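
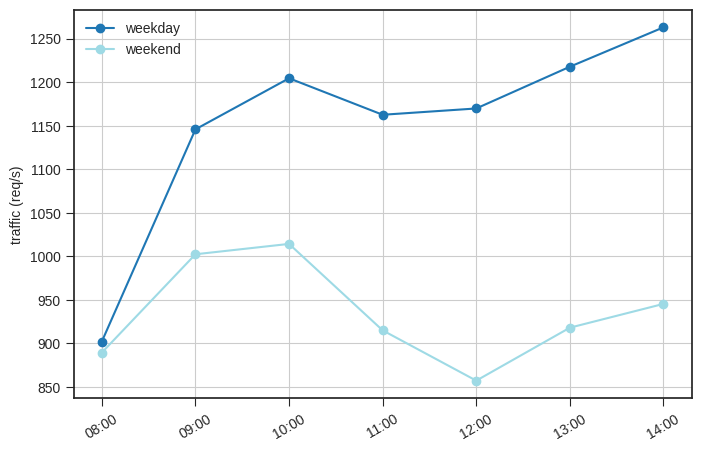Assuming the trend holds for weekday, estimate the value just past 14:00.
Last three: 1150, 1200, 1250 → slope ≈ 50/step → next ≈ 1300.

≈ 1300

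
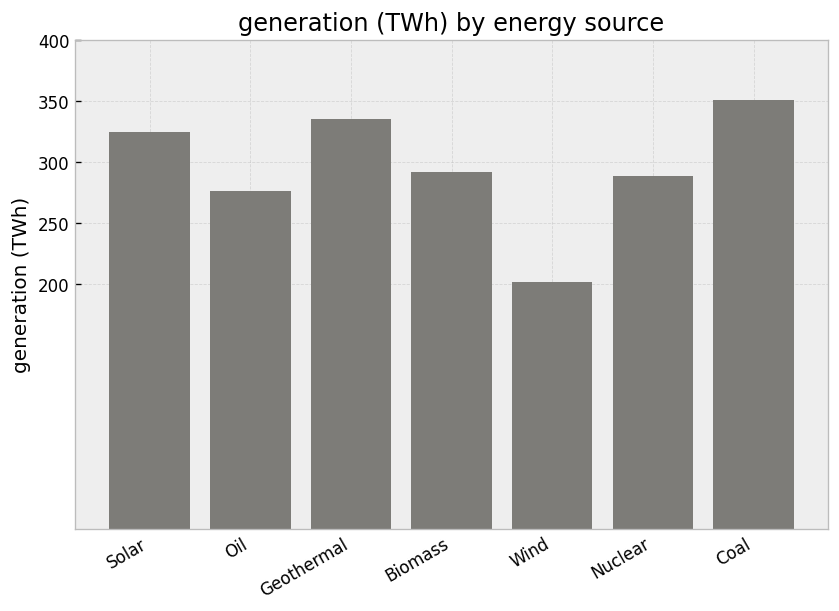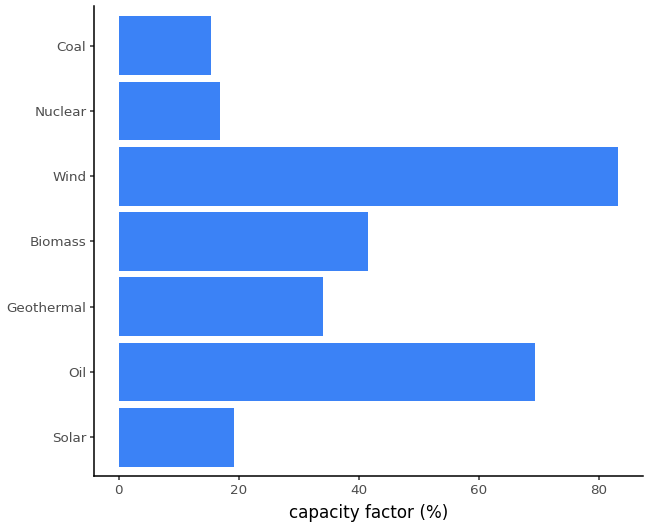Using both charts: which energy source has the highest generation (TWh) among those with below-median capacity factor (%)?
Coal

Chart 2 median capacity factor (%) ≈ 30; below-median energy sources: Solar, Nuclear, Coal. Among those, Coal has the highest generation (TWh) (≈ 350).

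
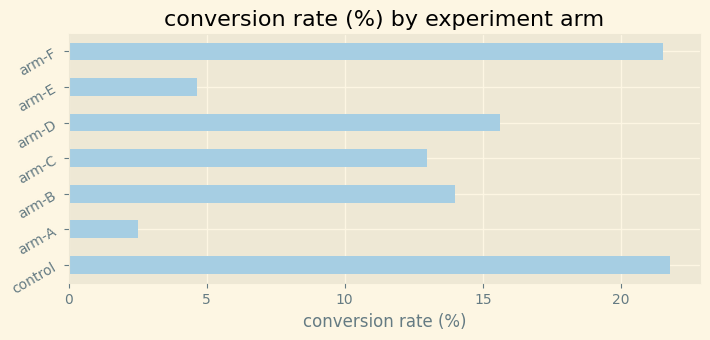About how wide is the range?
≈ 20

Max control ≈ 22, min arm-A ≈ 2; range ≈ 20.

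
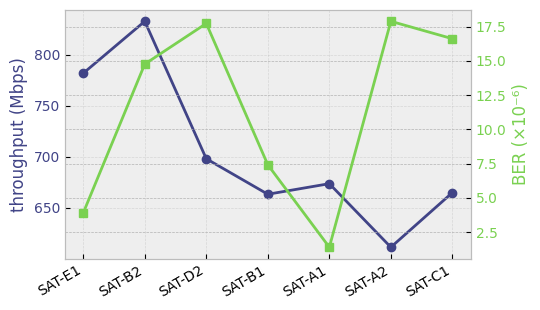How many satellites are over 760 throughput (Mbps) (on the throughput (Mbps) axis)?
Above 760: SAT-E1, SAT-B2.

2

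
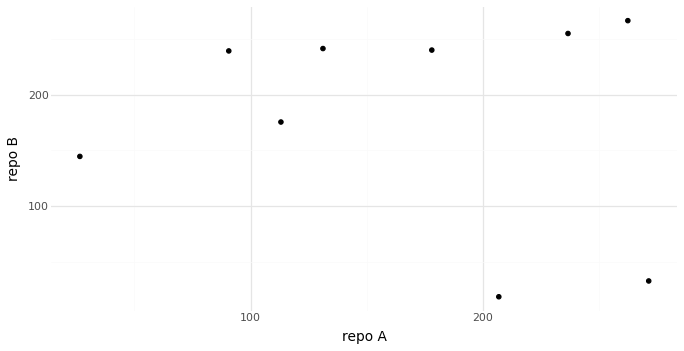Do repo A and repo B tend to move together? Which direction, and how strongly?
Points are roughly uncorrelated; weak (|r| ≈ 0.1).

no clear correlation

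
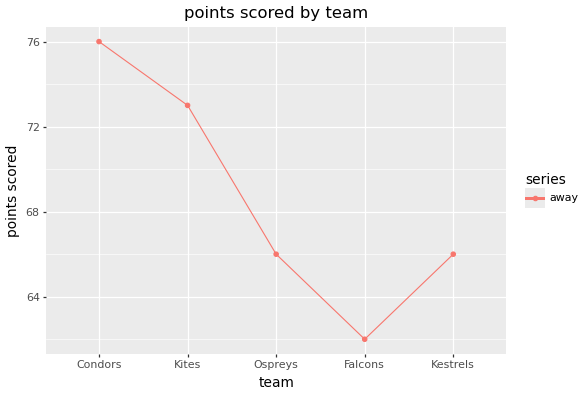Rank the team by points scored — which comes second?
Top 3: Condors ≈ 76, Kites ≈ 72, Kestrels ≈ 66.

Kites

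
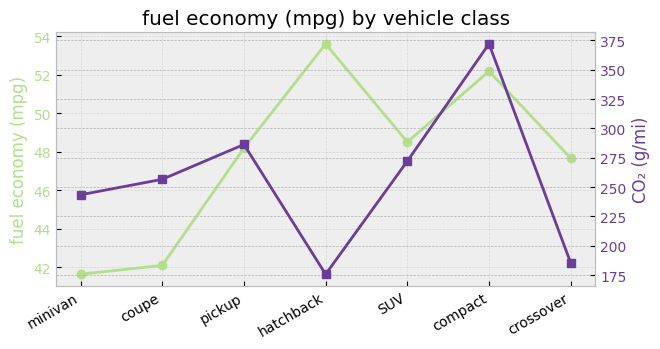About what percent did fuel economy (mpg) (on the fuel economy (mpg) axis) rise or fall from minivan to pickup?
minivan ≈ 42, pickup ≈ 48; (48 − 42) / 42 ≈ +14.3%.

≈ +14.3%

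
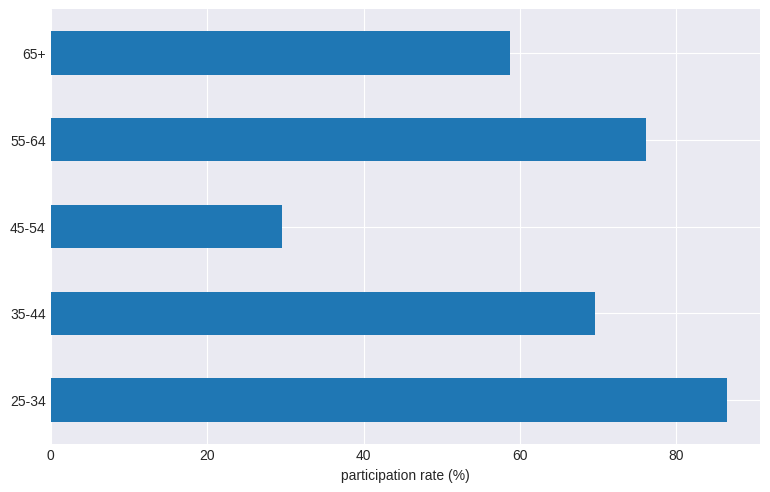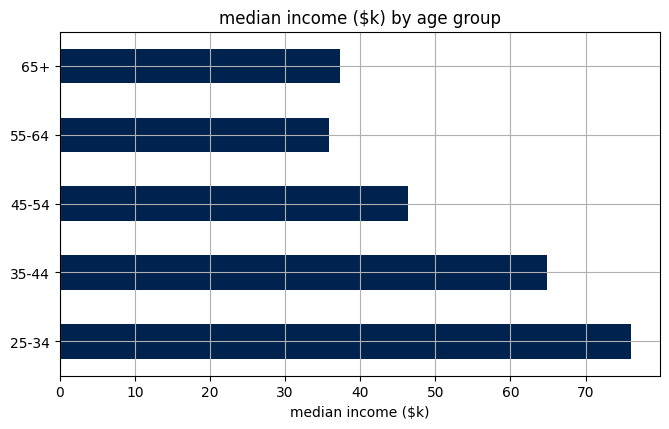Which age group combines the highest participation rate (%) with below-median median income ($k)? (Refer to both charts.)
Chart 2 median median income ($k) ≈ 50; below-median age groups: 55-64, 65+. Among those, 55-64 has the highest participation rate (%) (≈ 80).

55-64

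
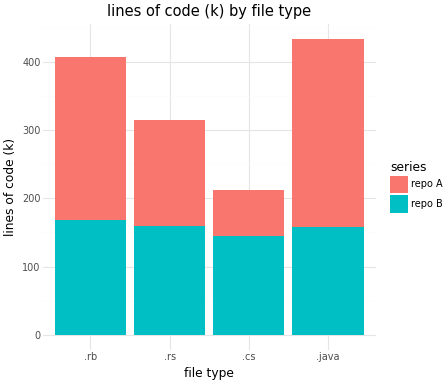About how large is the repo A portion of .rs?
≈ 150

repo A top ≈ 300, bottom ≈ 150; segment ≈ 150.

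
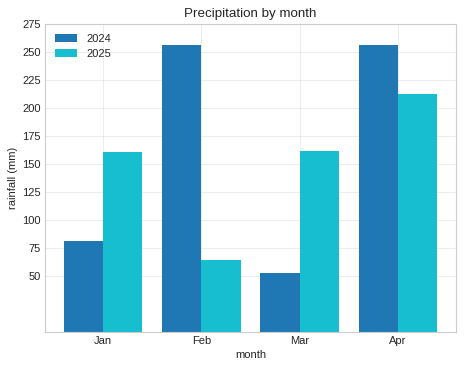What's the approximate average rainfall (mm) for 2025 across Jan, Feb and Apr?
(150 + 75 + 225) / 3 ≈ 150.

≈ 150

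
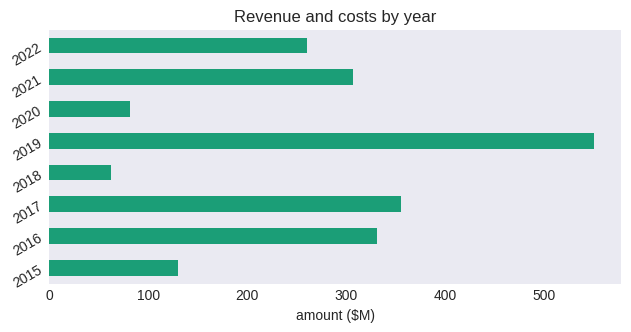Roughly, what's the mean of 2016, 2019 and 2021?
(350 + 550 + 300) / 3 ≈ 400.

≈ 400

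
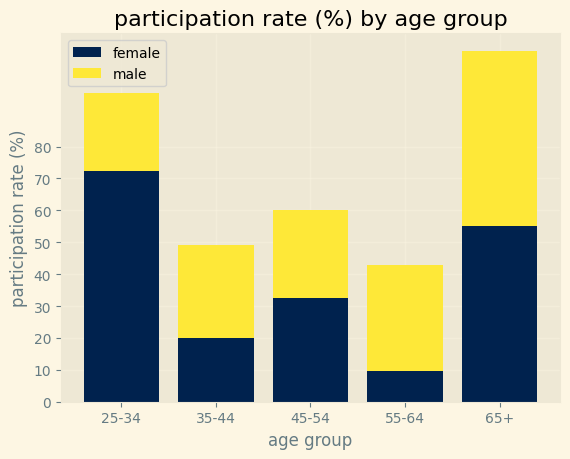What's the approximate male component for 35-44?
male top ≈ 50, bottom ≈ 20; segment ≈ 30.

≈ 30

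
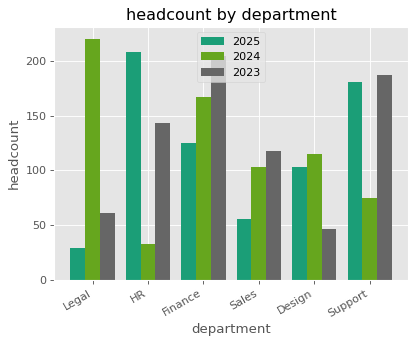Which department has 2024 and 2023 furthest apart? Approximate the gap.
Legal: 2024 ≈ 220, 2023 ≈ 60 → gap ≈ 160. Next-largest (Support) is only ≈ 100.

Legal, ≈ 160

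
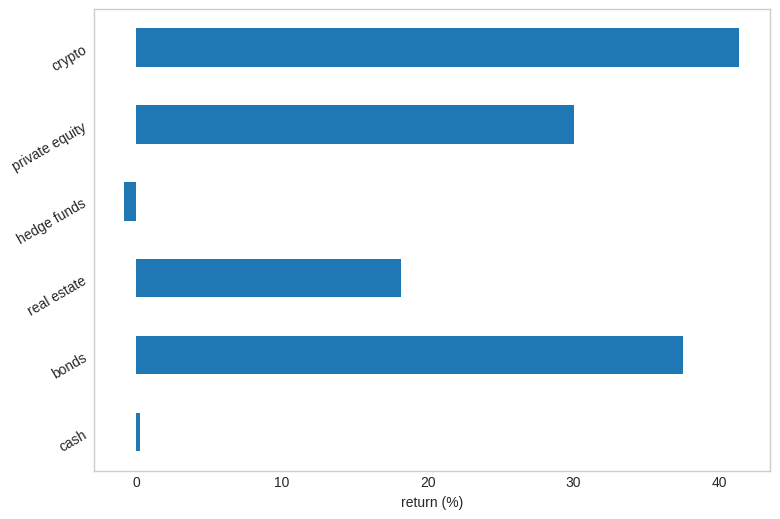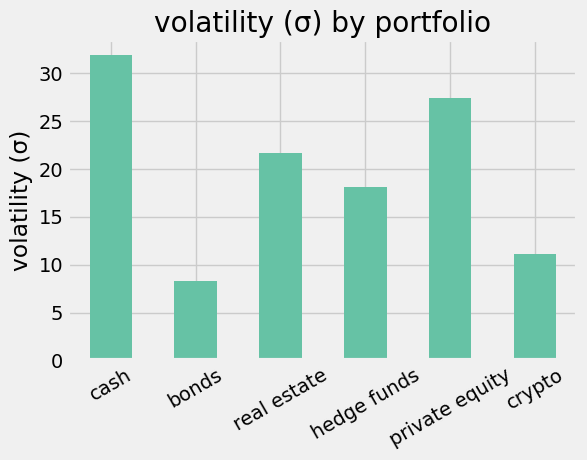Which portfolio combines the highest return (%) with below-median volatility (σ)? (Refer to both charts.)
Chart 2 median volatility (σ) ≈ 20; below-median portfolios: bonds, hedge funds, crypto. Among those, crypto has the highest return (%) (≈ 40).

crypto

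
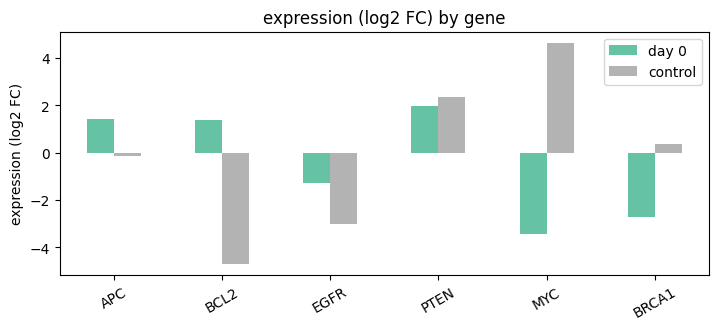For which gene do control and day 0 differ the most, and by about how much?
MYC, ≈ 8 log2 FC

MYC: control ≈ 5, day 0 ≈ -3 → gap ≈ 8. Next-largest (BCL2) is only ≈ 6.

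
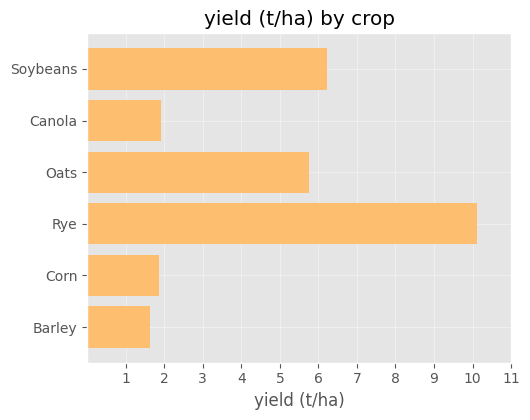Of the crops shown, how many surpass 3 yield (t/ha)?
3

Above 3: Soybeans, Oats, Rye.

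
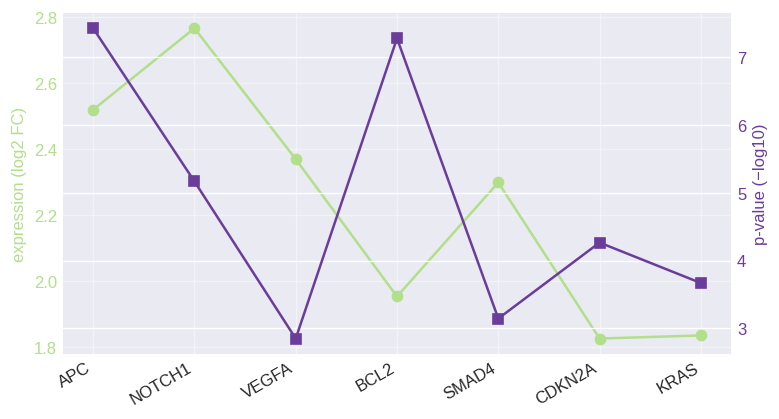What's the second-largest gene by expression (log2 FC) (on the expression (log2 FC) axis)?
APC

Top 3 (on the expression (log2 FC) axis): NOTCH1 ≈ 2.8, APC ≈ 2.5, VEGFA ≈ 2.4.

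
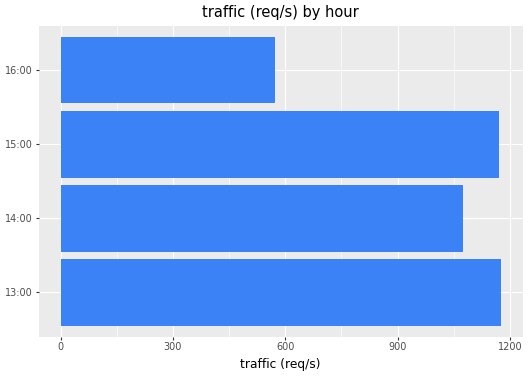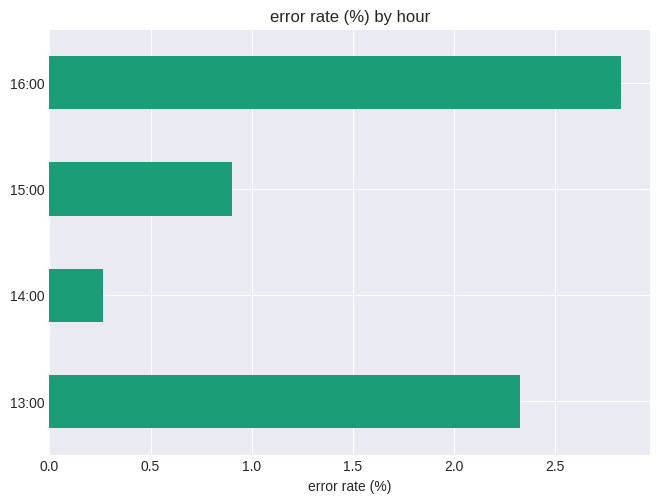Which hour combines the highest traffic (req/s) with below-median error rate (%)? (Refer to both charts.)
15:00

Chart 2 median error rate (%) ≈ 1.5; below-median hours: 14:00, 15:00. Among those, 15:00 has the highest traffic (req/s) (≈ 1200).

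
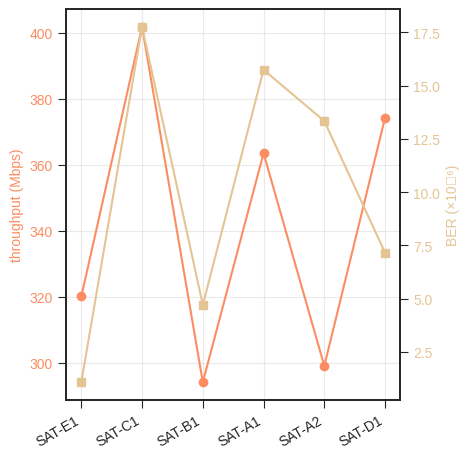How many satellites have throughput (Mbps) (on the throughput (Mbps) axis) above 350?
3

Above 350: SAT-C1, SAT-A1, SAT-D1.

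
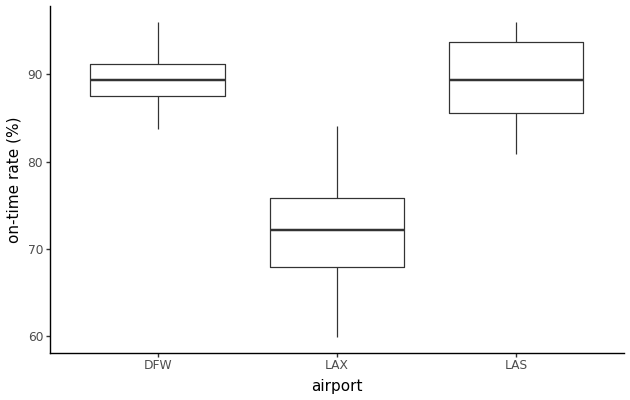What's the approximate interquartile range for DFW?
≈ 4

Q3 ≈ 92, Q1 ≈ 88; IQR ≈ 4.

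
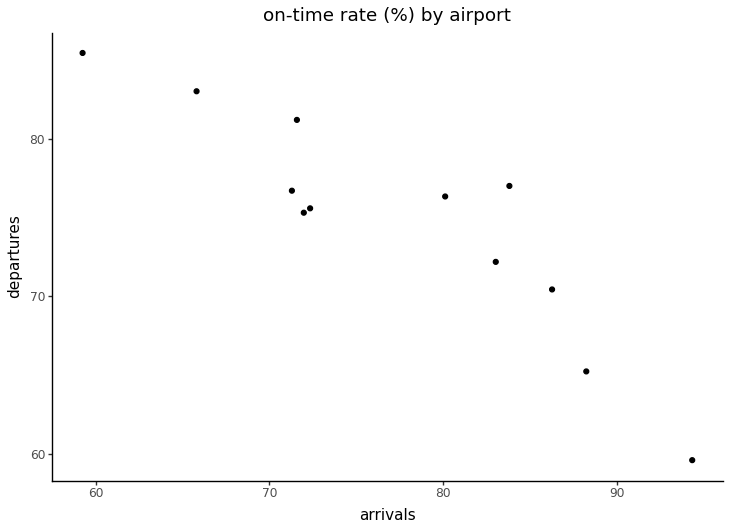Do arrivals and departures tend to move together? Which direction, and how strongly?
negative, strong

Points are negatively correlated; strong (|r| ≈ 0.9).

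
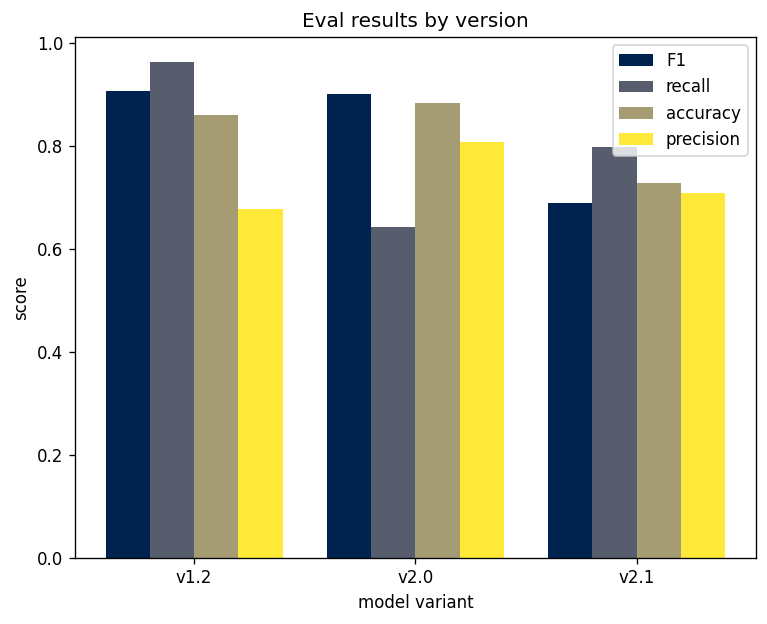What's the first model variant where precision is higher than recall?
v2.0

v1.2: precision ≈ 0.7 vs recall ≈ 1.0 (not yet); v2.0: precision ≈ 0.8 vs recall ≈ 0.6 (first crossover).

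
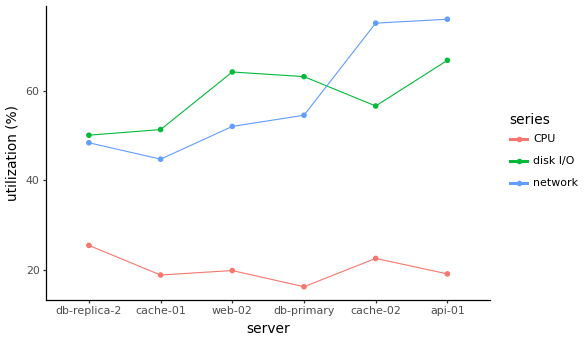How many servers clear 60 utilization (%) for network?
Above 60: cache-02, api-01.

2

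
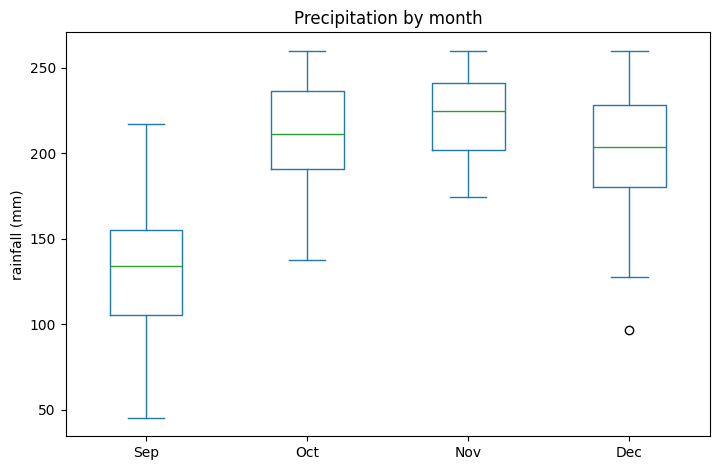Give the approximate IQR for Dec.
Q3 ≈ 230, Q1 ≈ 180; IQR ≈ 50.

≈ 50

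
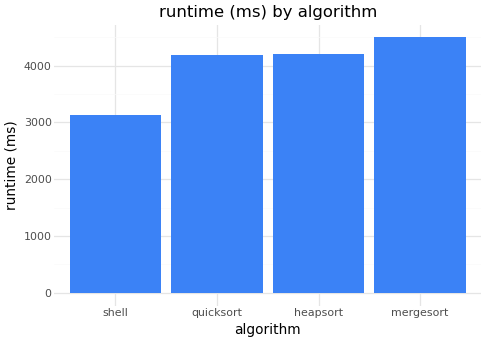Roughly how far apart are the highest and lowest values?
Max mergesort ≈ 4500, min shell ≈ 3000; range ≈ 1500.

≈ 1500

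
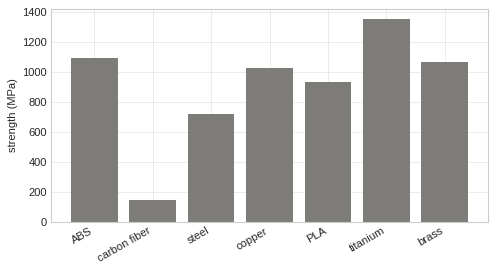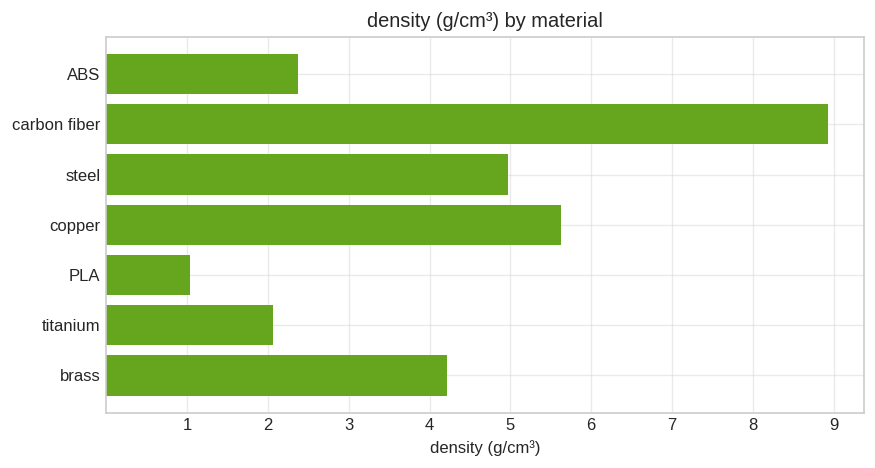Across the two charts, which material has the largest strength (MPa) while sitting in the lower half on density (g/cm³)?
Chart 2 median density (g/cm³) ≈ 4; below-median materials: ABS, PLA, titanium. Among those, titanium has the highest strength (MPa) (≈ 1400).

titanium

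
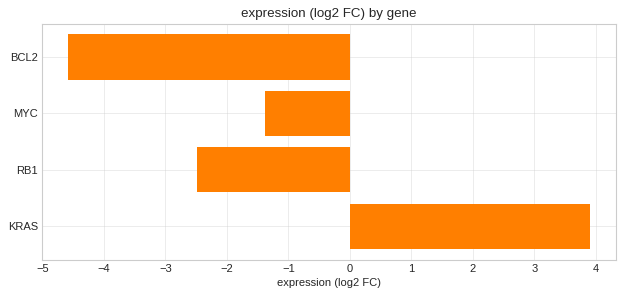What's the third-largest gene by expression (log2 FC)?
RB1

Top 4: KRAS ≈ 4, MYC ≈ -1, RB1 ≈ -2, BCL2 ≈ -5.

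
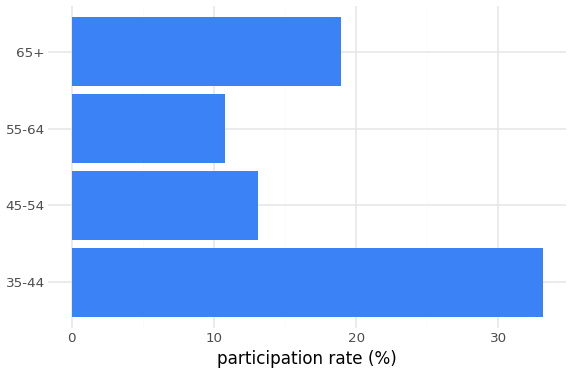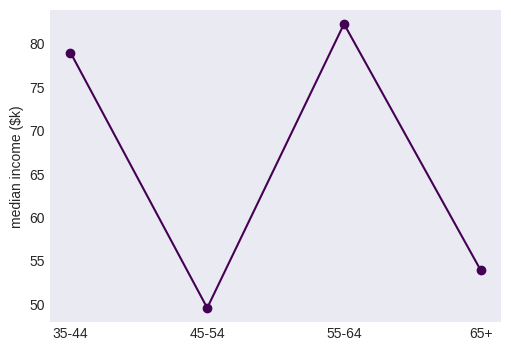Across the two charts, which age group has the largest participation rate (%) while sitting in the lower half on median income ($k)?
Chart 2 median median income ($k) ≈ 70; below-median age groups: 45-54, 65+. Among those, 65+ has the highest participation rate (%) (≈ 20).

65+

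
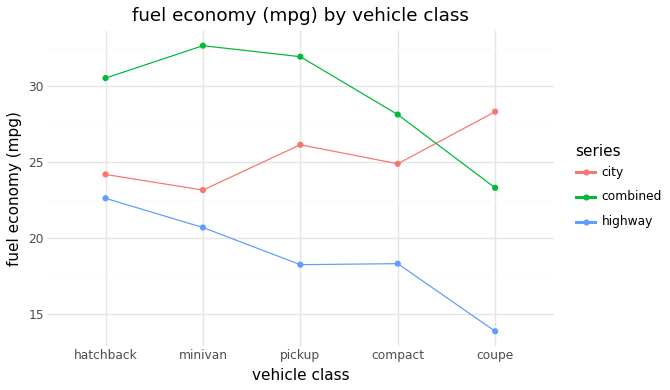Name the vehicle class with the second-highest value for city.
Top 3 for city: coupe ≈ 28, pickup ≈ 26, compact ≈ 24.

pickup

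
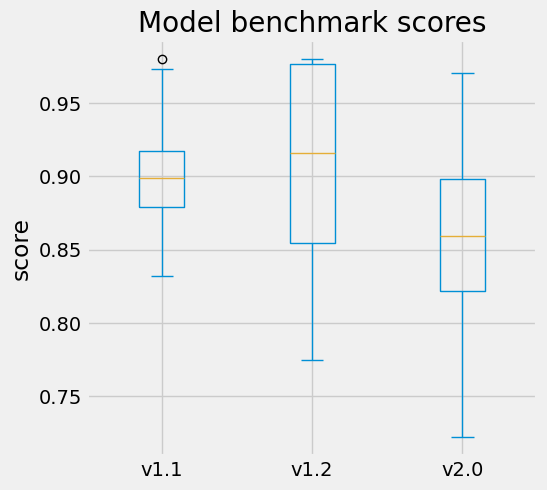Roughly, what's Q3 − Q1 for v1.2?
≈ 0.13

Q3 ≈ 0.98, Q1 ≈ 0.85; IQR ≈ 0.13.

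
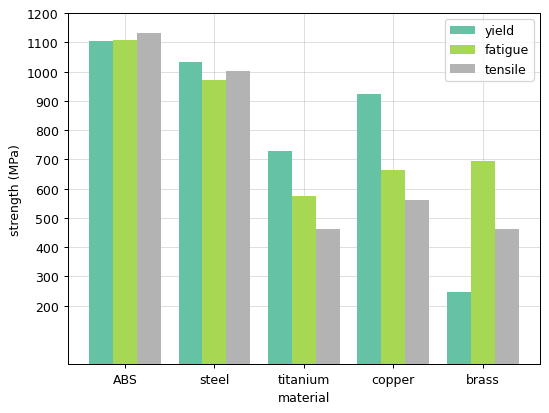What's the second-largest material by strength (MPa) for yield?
Top 3 for yield: ABS ≈ 1100, steel ≈ 1000, copper ≈ 900.

steel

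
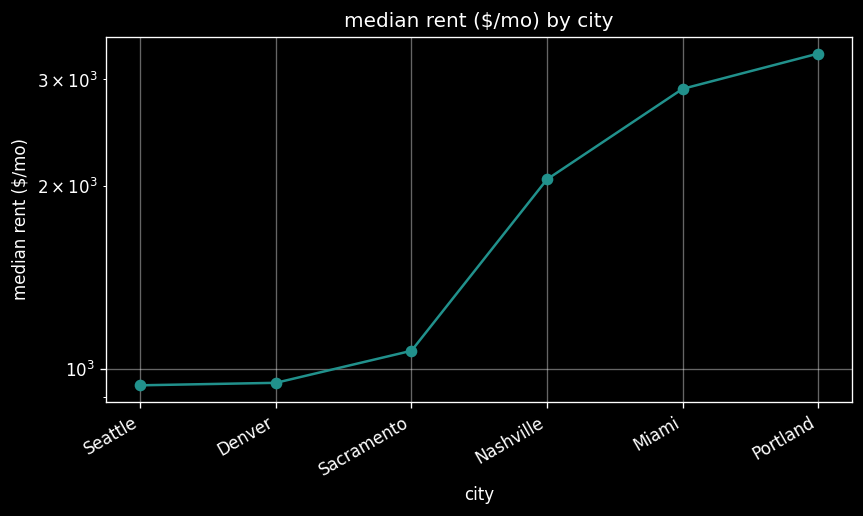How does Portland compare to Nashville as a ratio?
Portland ≈ 3400, Nashville ≈ 2000; 3400/2000 ≈ 1.7.

≈ 1.7×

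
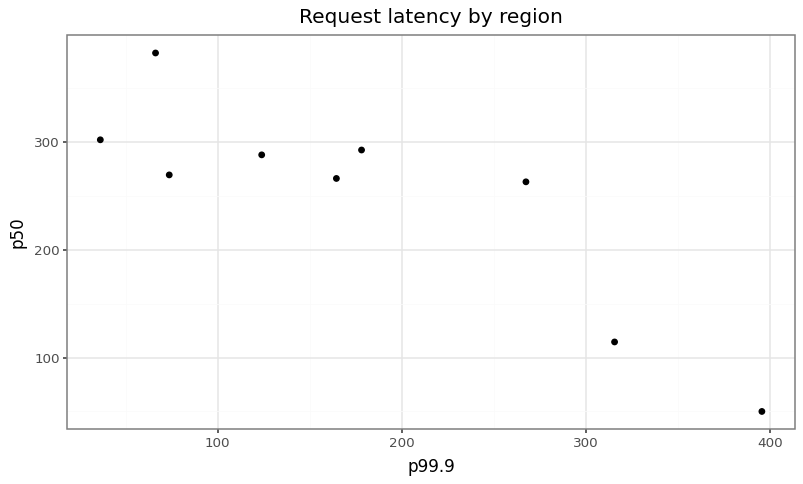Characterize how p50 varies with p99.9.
negative, strong

Points are negatively correlated; strong (|r| ≈ 0.9).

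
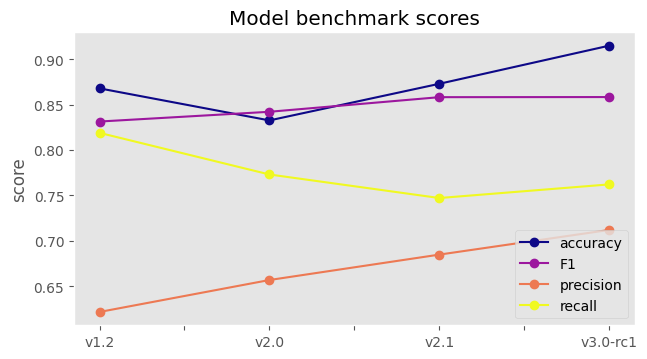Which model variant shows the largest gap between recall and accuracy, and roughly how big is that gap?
v3.0-rc1: recall ≈ 0.75, accuracy ≈ 0.90 → gap ≈ 0.15. Next-largest (v2.1) is only ≈ 0.10.

v3.0-rc1, ≈ 0.15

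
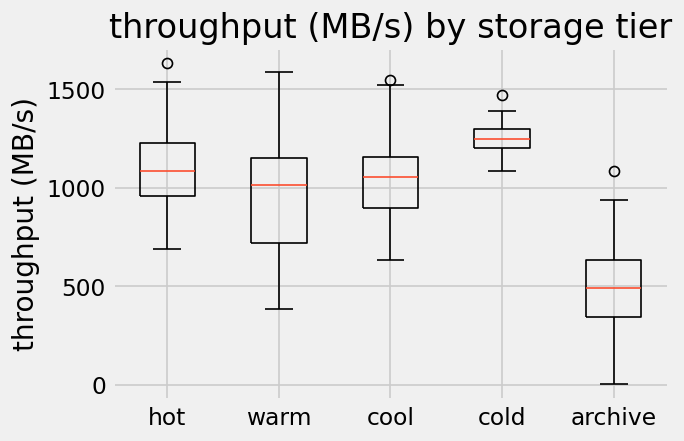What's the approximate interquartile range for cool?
Q3 ≈ 1200, Q1 ≈ 900; IQR ≈ 300.

≈ 300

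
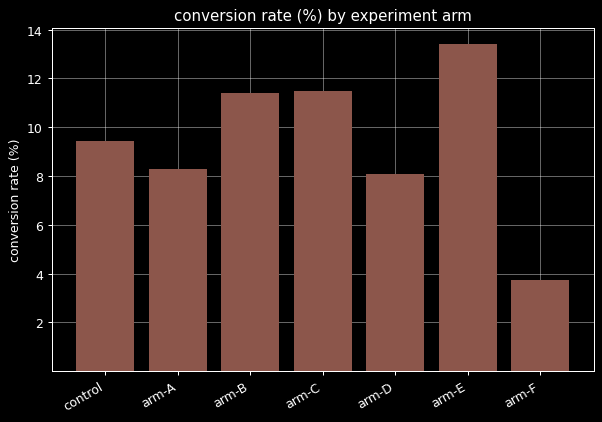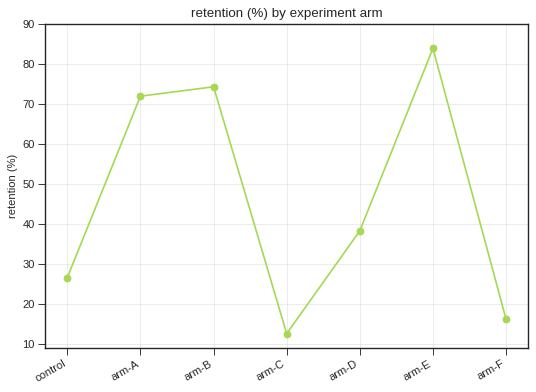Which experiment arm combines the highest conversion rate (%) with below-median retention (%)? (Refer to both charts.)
Chart 2 median retention (%) ≈ 40; below-median experiment arms: control, arm-C, arm-F. Among those, arm-C has the highest conversion rate (%) (≈ 12).

arm-C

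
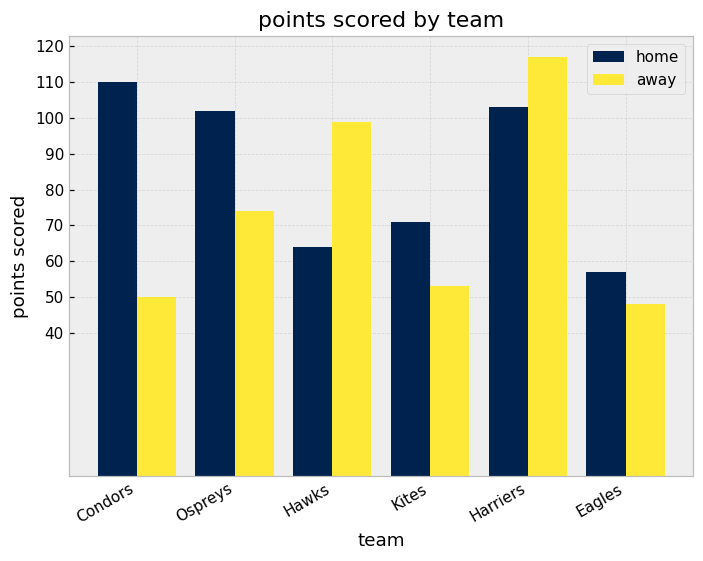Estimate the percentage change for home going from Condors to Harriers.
Condors ≈ 110, Harriers ≈ 100; (100 − 110) / 110 ≈ -9.1%.

≈ -9.1%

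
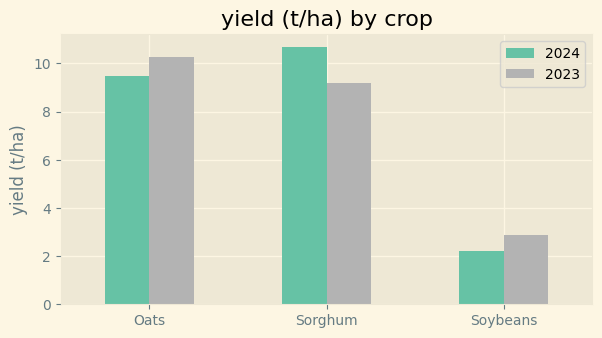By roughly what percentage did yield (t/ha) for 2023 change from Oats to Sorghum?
Oats ≈ 10, Sorghum ≈ 9; (9 − 10) / 10 ≈ -10%.

≈ -10%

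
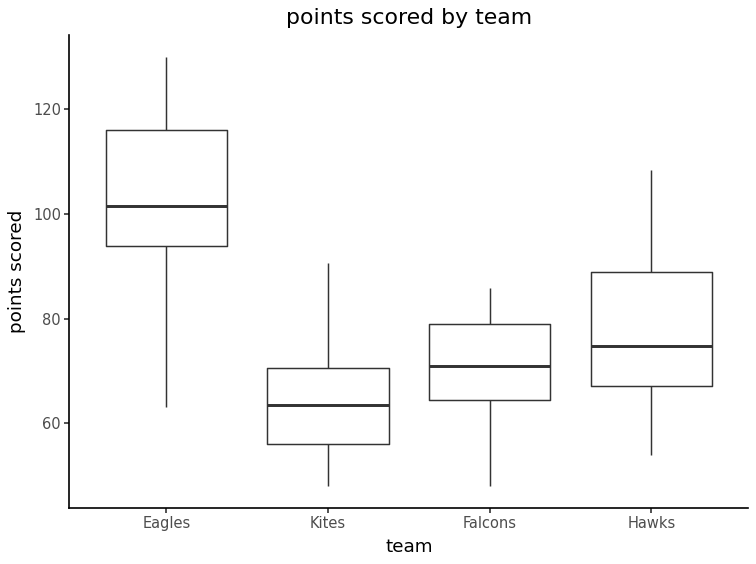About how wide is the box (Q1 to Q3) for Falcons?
≈ 15

Q3 ≈ 80, Q1 ≈ 65; IQR ≈ 15.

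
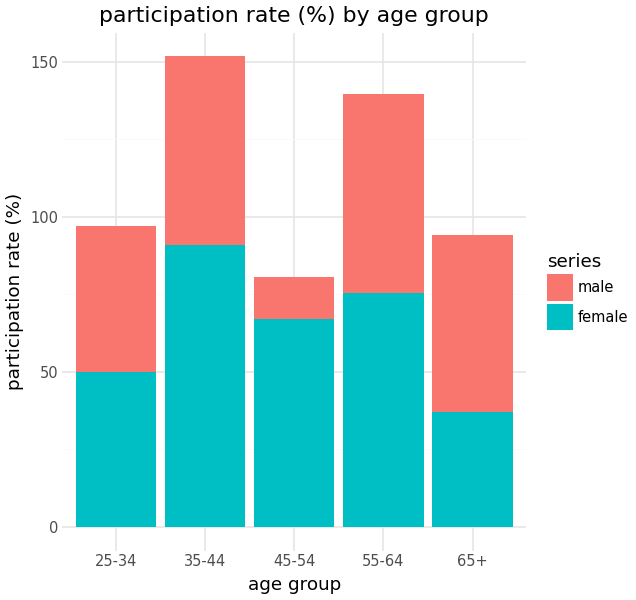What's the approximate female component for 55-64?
female top ≈ 80, bottom ≈ 0; segment ≈ 80.

≈ 80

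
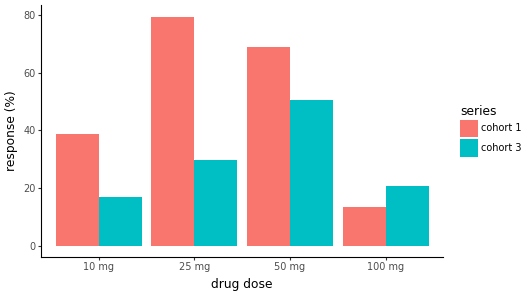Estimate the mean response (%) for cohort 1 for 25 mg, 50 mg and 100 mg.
(80 + 70 + 10) / 3 ≈ 53.

≈ 53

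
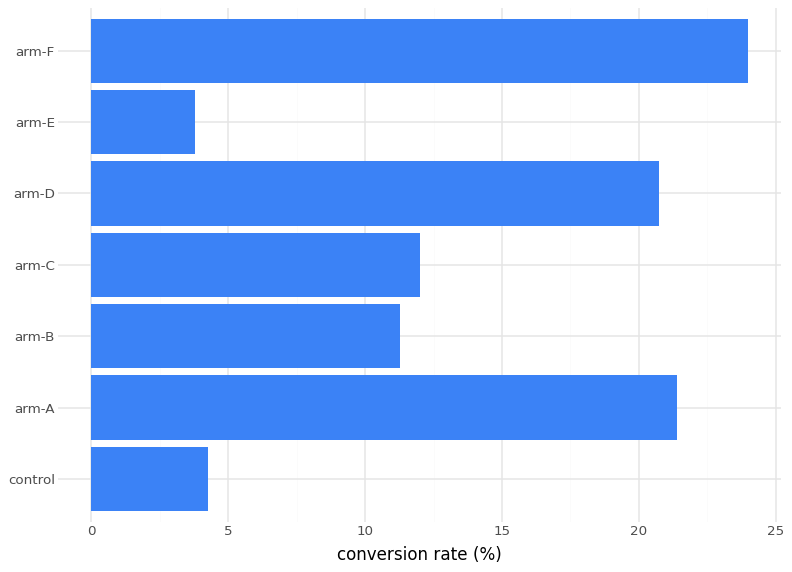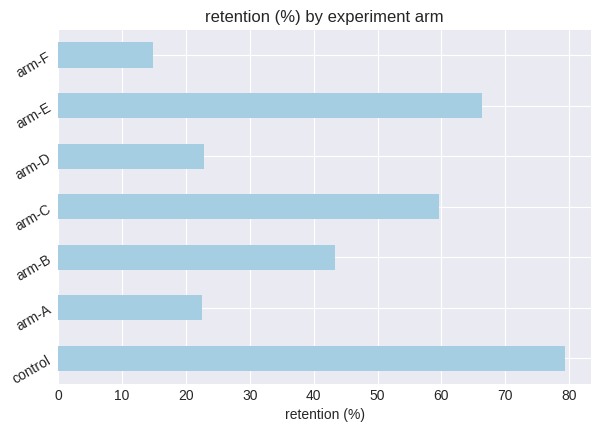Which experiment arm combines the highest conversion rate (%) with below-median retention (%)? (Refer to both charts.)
Chart 2 median retention (%) ≈ 40; below-median experiment arms: arm-A, arm-D, arm-F. Among those, arm-F has the highest conversion rate (%) (≈ 25).

arm-F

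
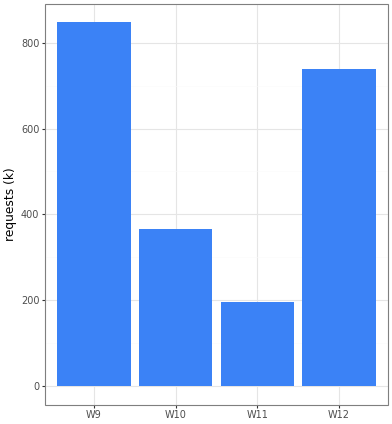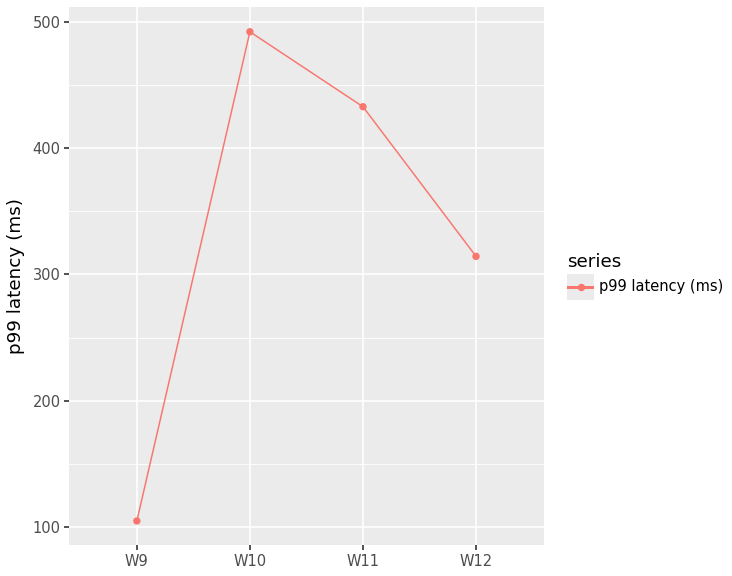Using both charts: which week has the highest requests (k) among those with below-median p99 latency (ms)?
Chart 2 median p99 latency (ms) ≈ 350; below-median weeks: W9, W12. Among those, W9 has the highest requests (k) (≈ 800).

W9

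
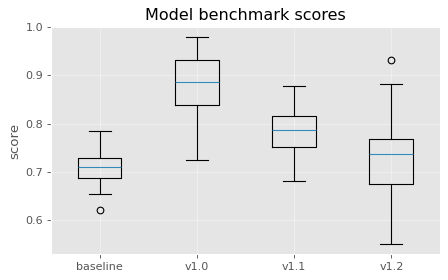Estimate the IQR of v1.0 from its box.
Q3 ≈ 0.94, Q1 ≈ 0.84; IQR ≈ 0.10.

≈ 0.10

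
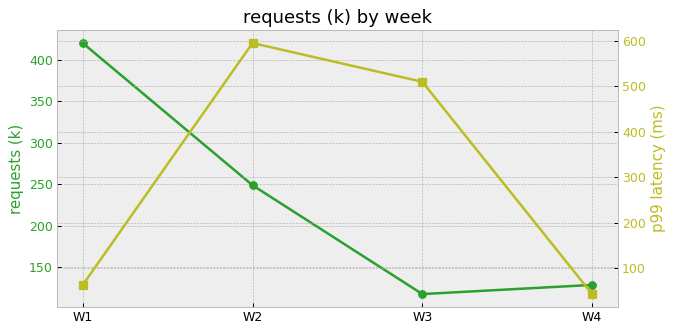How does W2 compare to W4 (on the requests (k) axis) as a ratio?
W2 ≈ 250, W4 ≈ 150; 250/150 ≈ 1.67.

≈ 1.67×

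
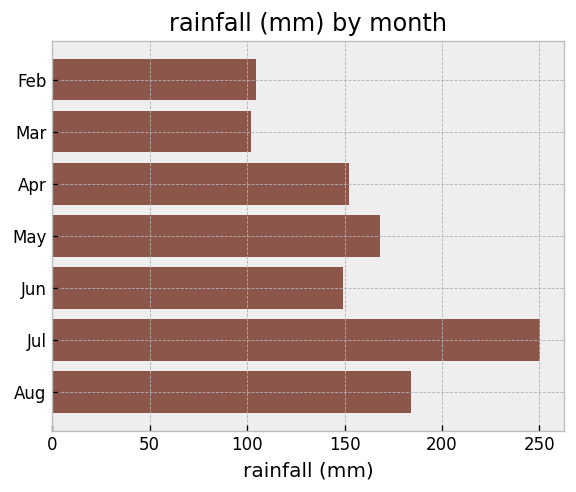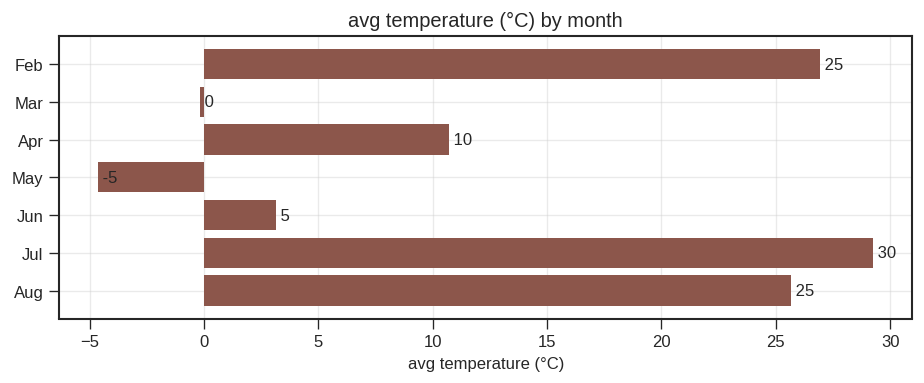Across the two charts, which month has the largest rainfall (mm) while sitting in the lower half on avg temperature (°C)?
Chart 2 median avg temperature (°C) ≈ 10; below-median months: Mar, May, Jun. Among those, May has the highest rainfall (mm) (≈ 175).

May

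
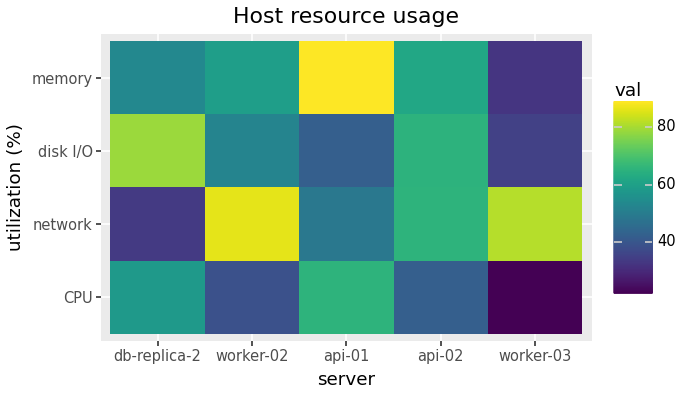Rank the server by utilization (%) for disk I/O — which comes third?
Top 4 for disk I/O: db-replica-2 ≈ 80, api-02 ≈ 60, worker-02 ≈ 50, api-01 ≈ 40.

worker-02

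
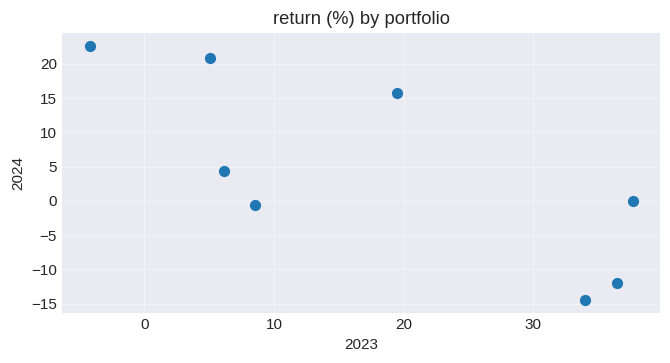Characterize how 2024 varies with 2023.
negative, strong

Points are negatively correlated; strong (|r| ≈ 0.8).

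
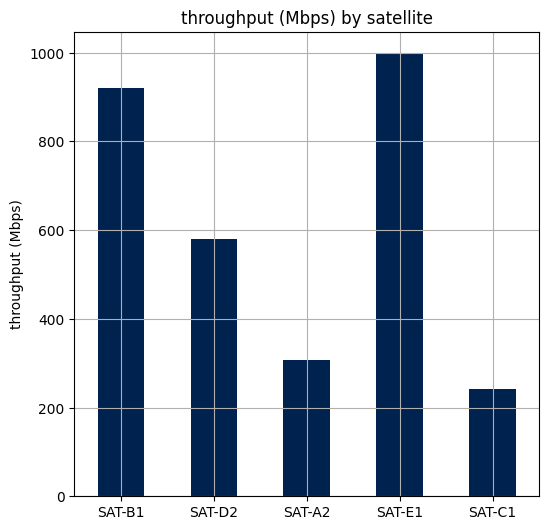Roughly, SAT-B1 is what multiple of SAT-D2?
≈ 1.5×

SAT-B1 ≈ 900, SAT-D2 ≈ 600; 900/600 ≈ 1.5.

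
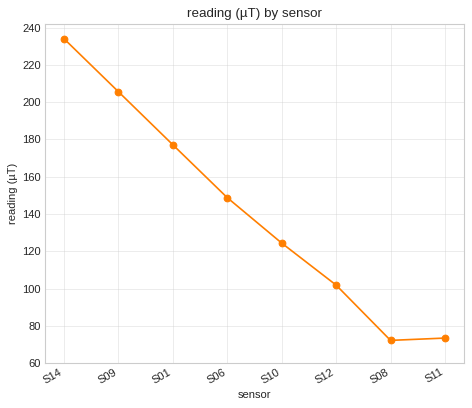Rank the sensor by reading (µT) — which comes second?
S09

Top 3: S14 ≈ 240, S09 ≈ 200, S01 ≈ 180.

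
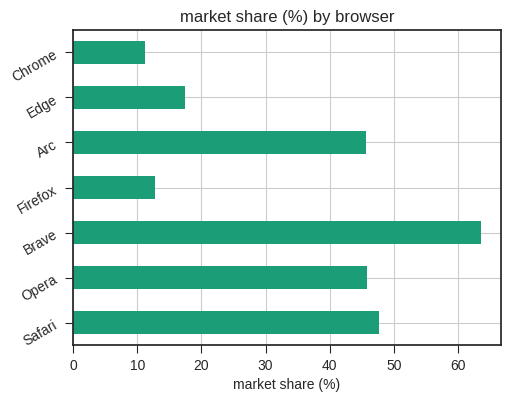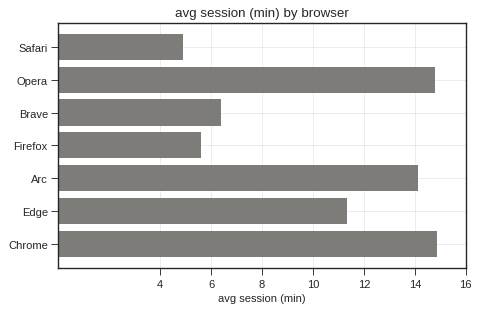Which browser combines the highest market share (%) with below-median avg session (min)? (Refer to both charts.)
Brave

Chart 2 median avg session (min) ≈ 12; below-median browsers: Safari, Brave, Firefox. Among those, Brave has the highest market share (%) (≈ 60).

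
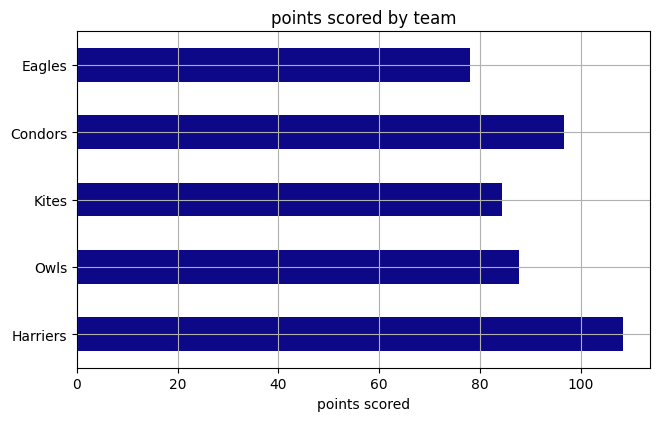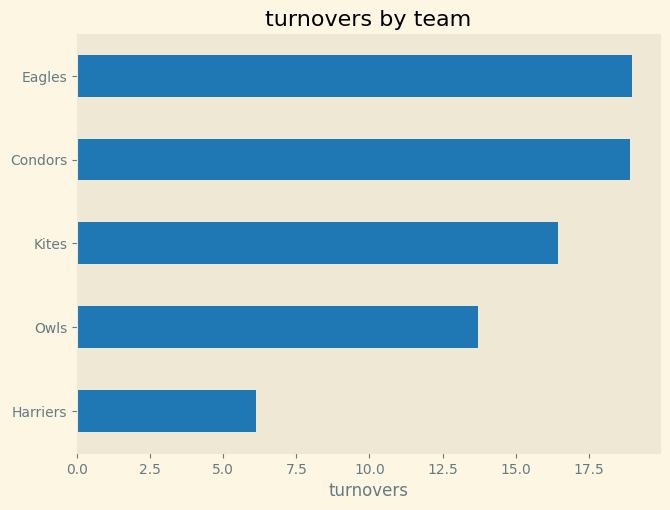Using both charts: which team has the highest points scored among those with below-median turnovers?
Harriers

Chart 2 median turnovers ≈ 16; below-median teams: Harriers, Owls. Among those, Harriers has the highest points scored (≈ 110).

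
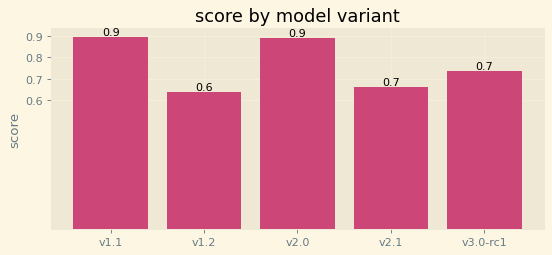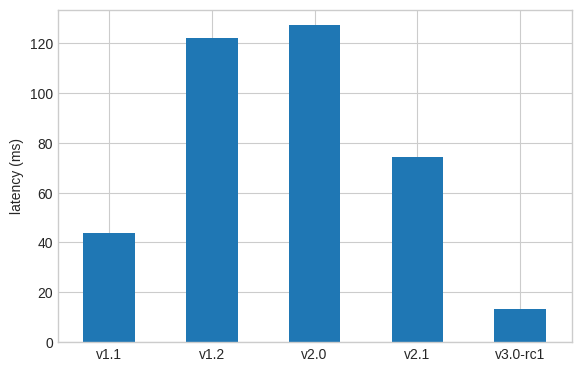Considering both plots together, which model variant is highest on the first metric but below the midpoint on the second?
v1.1

Chart 2 median latency (ms) ≈ 80; below-median model variants: v1.1, v3.0-rc1. Among those, v1.1 has the highest score (≈ 0.9).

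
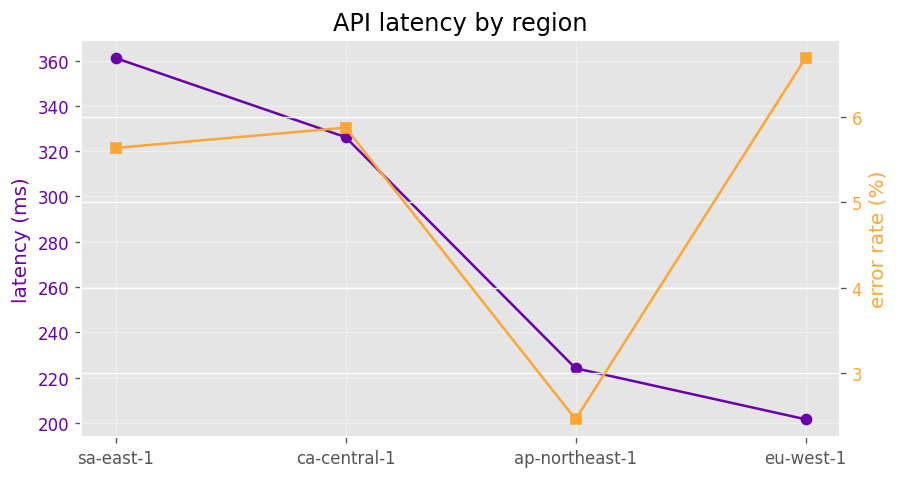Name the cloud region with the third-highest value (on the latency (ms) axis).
Top 4 (on the latency (ms) axis): sa-east-1 ≈ 360, ca-central-1 ≈ 320, ap-northeast-1 ≈ 220, eu-west-1 ≈ 200.

ap-northeast-1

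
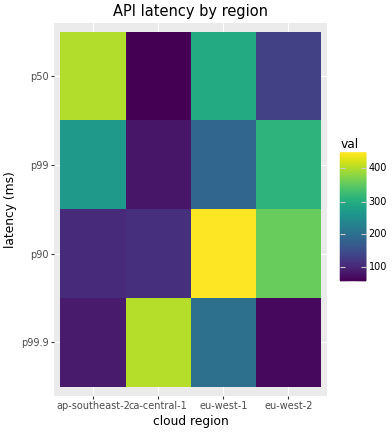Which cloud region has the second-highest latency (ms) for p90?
eu-west-2

Top 3 for p90: eu-west-1 ≈ 450, eu-west-2 ≈ 350, ca-central-1 ≈ 100.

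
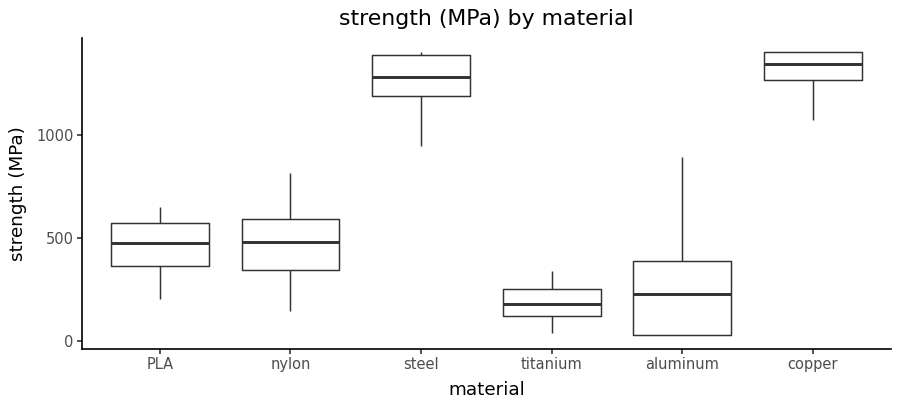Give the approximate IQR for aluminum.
≈ 400

Q3 ≈ 400, Q1 ≈ 0; IQR ≈ 400.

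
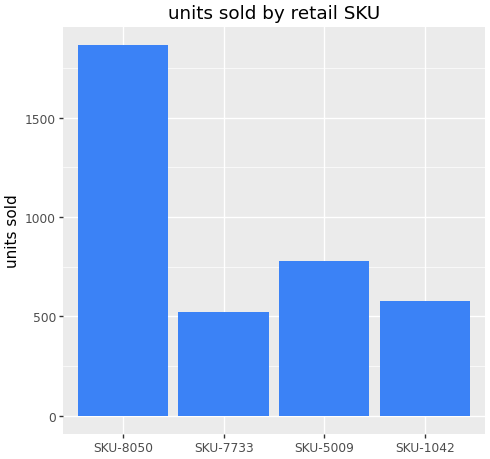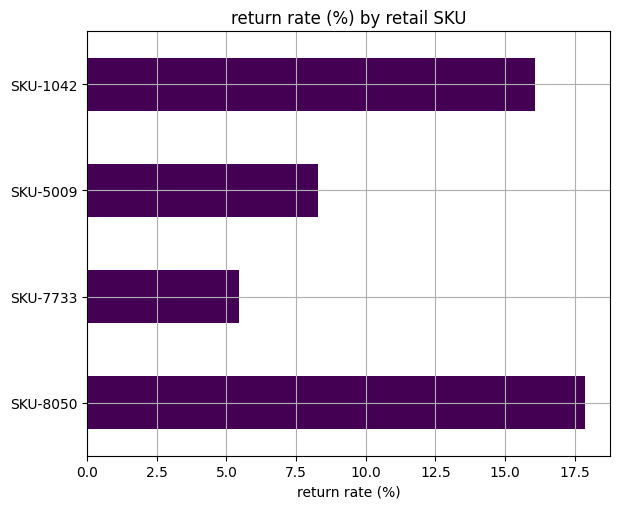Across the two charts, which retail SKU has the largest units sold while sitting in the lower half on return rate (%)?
Chart 2 median return rate (%) ≈ 12; below-median retail SKUs: SKU-7733, SKU-5009. Among those, SKU-5009 has the highest units sold (≈ 800).

SKU-5009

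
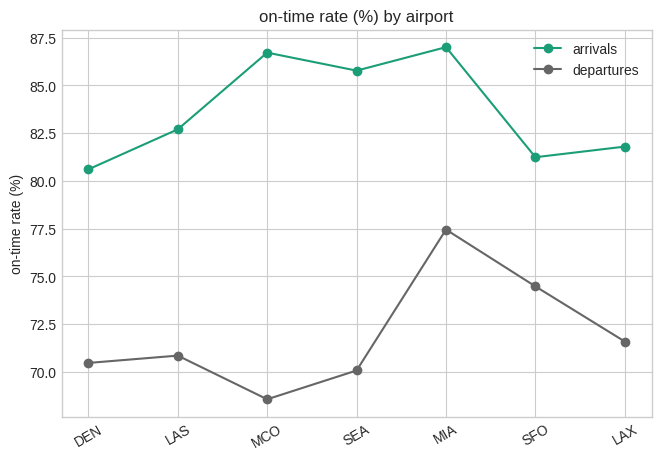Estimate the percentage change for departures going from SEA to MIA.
≈ +11.4%

SEA ≈ 70, MIA ≈ 78; (78 − 70) / 70 ≈ +11.4%.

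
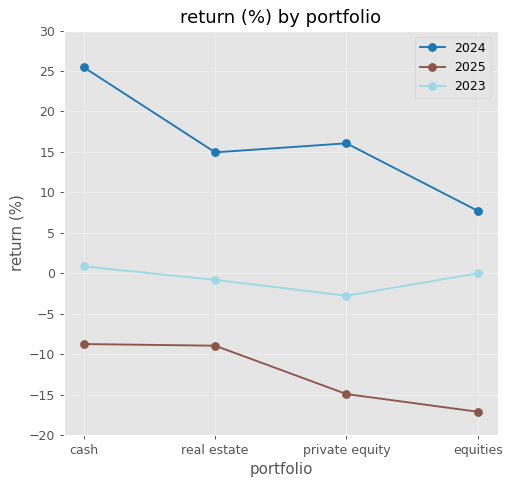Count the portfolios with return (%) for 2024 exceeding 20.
1

Above 20: cash.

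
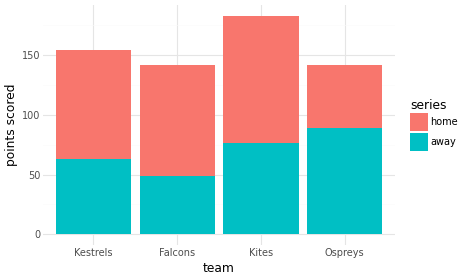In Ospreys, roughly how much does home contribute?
home top ≈ 140, bottom ≈ 80; segment ≈ 60.

≈ 60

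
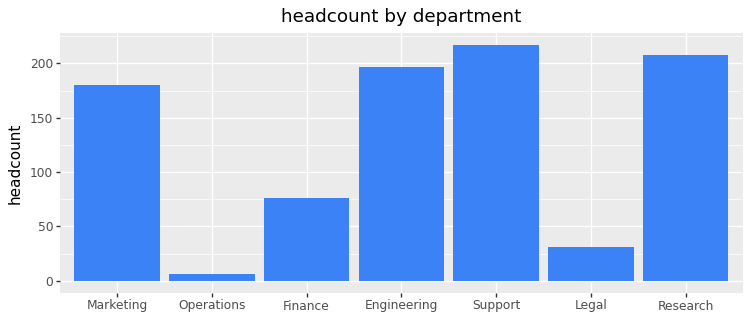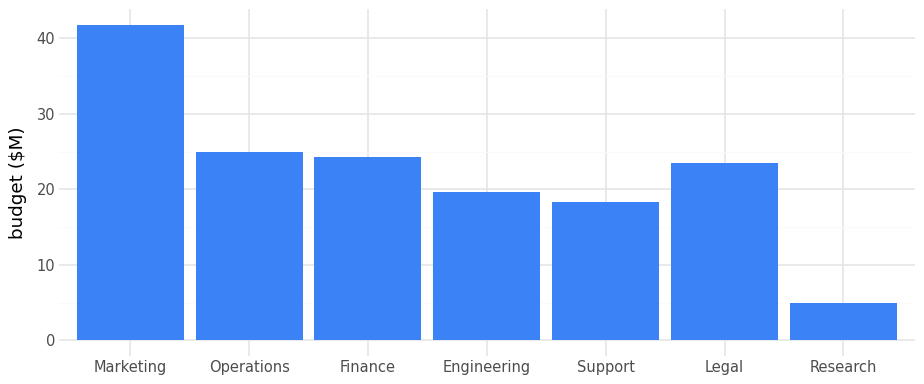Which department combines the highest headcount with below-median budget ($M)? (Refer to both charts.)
Chart 2 median budget ($M) ≈ 25; below-median departments: Engineering, Support, Research. Among those, Support has the highest headcount (≈ 220).

Support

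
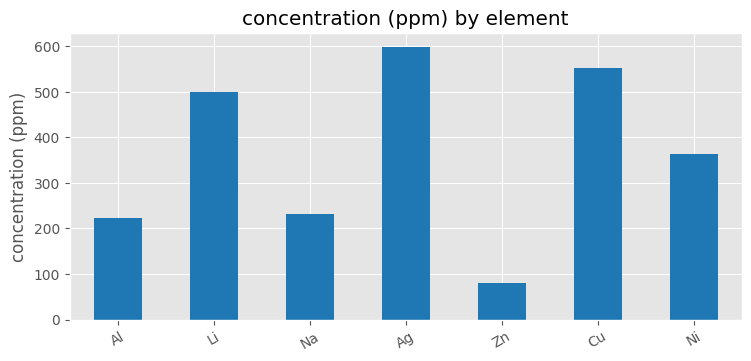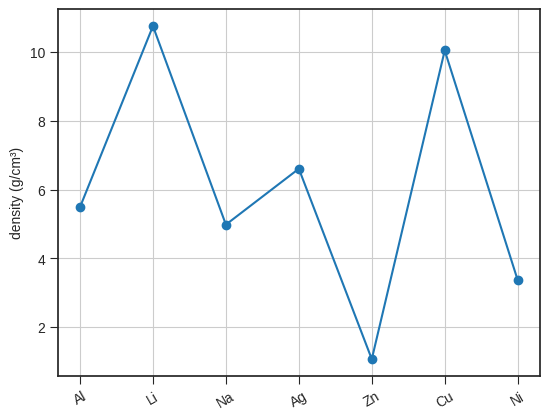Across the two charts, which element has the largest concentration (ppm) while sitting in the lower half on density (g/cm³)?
Ni

Chart 2 median density (g/cm³) ≈ 5; below-median elements: Na, Zn, Ni. Among those, Ni has the highest concentration (ppm) (≈ 400).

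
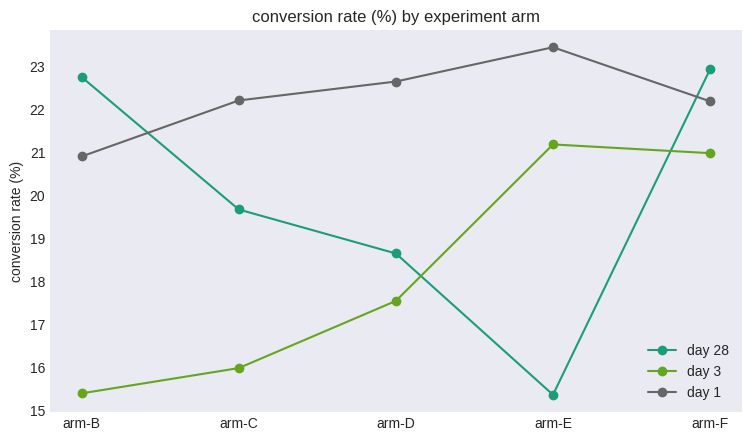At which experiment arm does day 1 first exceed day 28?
arm-C

arm-B: day 1 ≈ 21 vs day 28 ≈ 23 (not yet); arm-C: day 1 ≈ 22 vs day 28 ≈ 20 (first crossover).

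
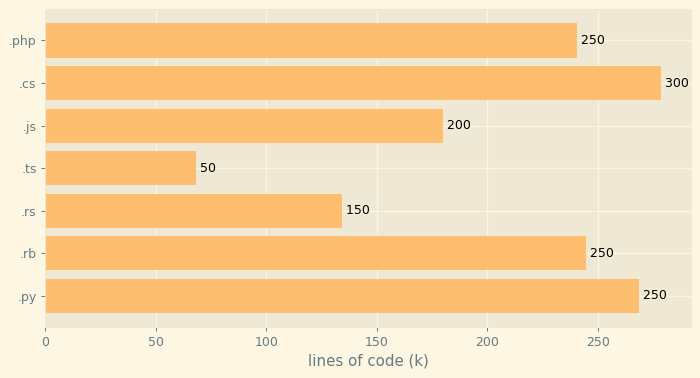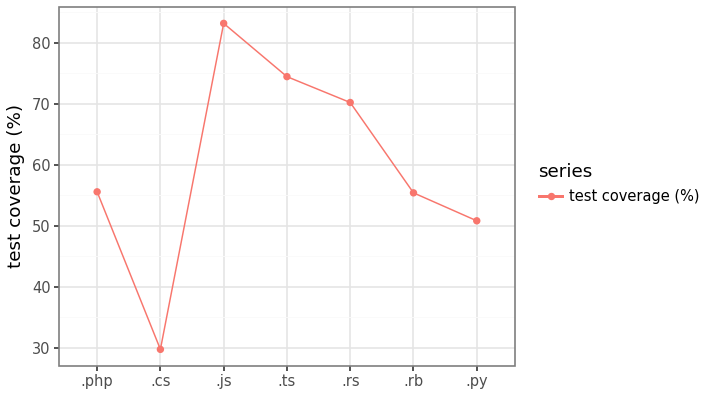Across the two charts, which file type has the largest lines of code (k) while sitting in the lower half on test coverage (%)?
Chart 2 median test coverage (%) ≈ 60; below-median file types: .cs, .rb, .py. Among those, .cs has the highest lines of code (k) (≈ 300).

.cs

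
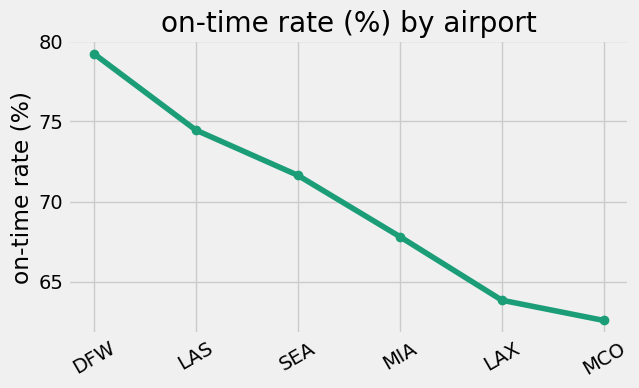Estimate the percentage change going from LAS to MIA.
≈ -8.1%

LAS ≈ 74, MIA ≈ 68; (68 − 74) / 74 ≈ -8.1%.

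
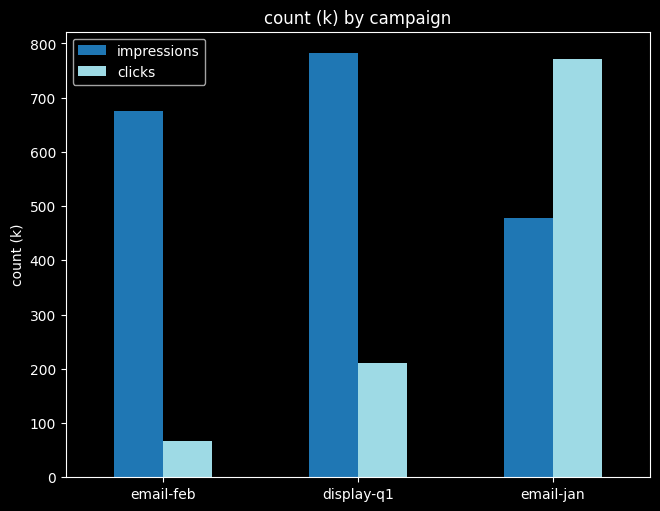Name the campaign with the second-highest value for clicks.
Top 3 for clicks: email-jan ≈ 800, display-q1 ≈ 200, email-feb ≈ 100.

display-q1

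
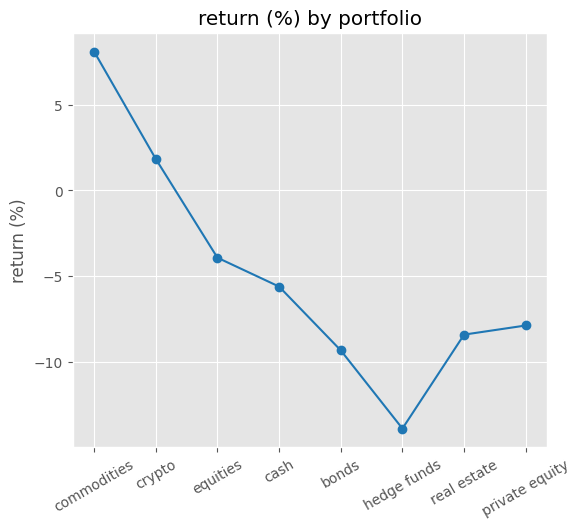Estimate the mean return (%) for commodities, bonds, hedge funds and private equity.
≈ -6

(8 + -10 + -14 + -8) / 4 ≈ -6.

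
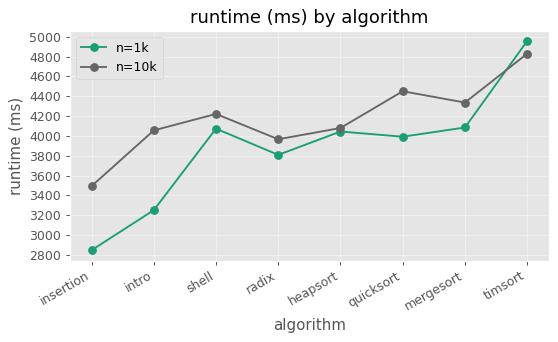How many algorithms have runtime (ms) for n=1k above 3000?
7

Above 3000: intro, shell, radix, heapsort, quicksort, mergesort, timsort.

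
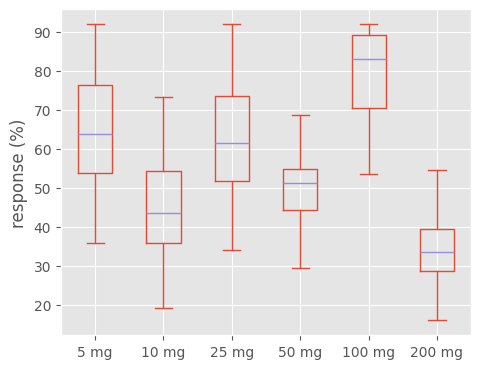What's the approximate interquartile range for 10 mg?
Q3 ≈ 55, Q1 ≈ 35; IQR ≈ 20.

≈ 20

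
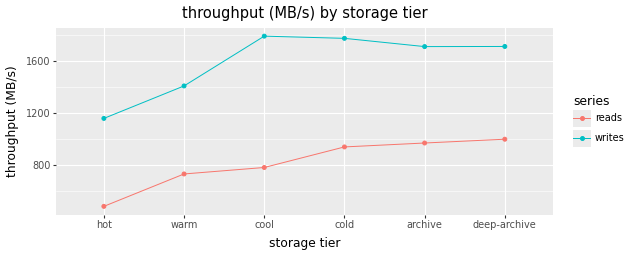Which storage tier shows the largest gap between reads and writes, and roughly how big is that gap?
cool, ≈ 1000 MB/s

cool: reads ≈ 800, writes ≈ 1800 → gap ≈ 1000. Next-largest (cold) is only ≈ 800.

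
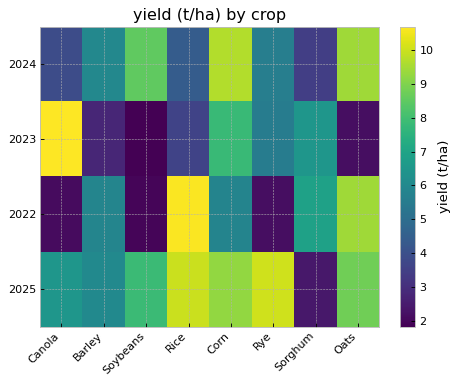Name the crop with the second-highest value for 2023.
Top 3 for 2023: Canola ≈ 11, Corn ≈ 8, Sorghum ≈ 6.

Corn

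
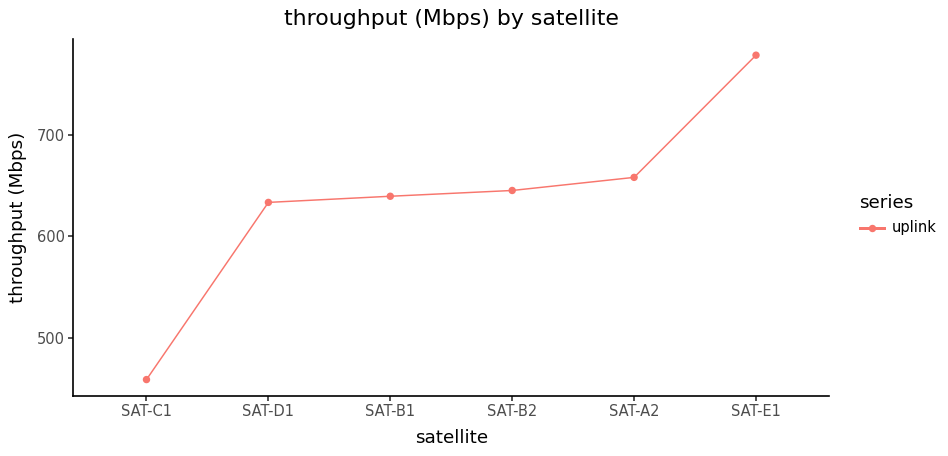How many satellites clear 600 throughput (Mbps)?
Above 600: SAT-D1, SAT-B1, SAT-B2, SAT-A2, SAT-E1.

5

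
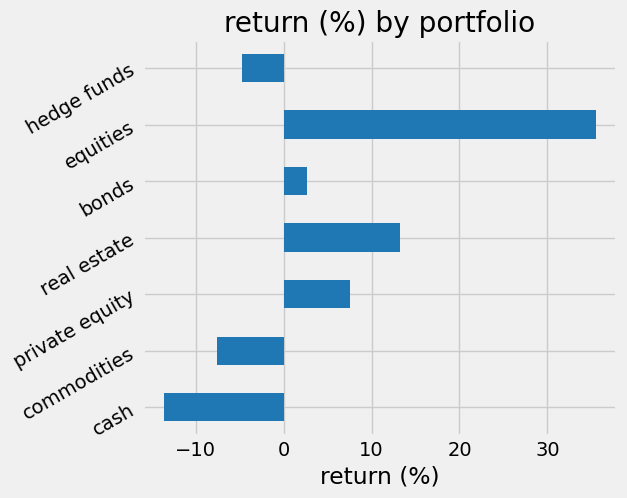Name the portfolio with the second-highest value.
Top 3: equities ≈ 35, real estate ≈ 15, private equity ≈ 10.

real estate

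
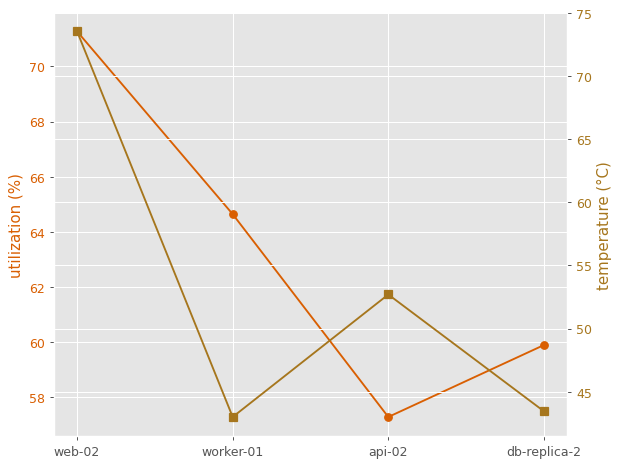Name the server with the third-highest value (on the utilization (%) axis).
Top 4 (on the utilization (%) axis): web-02 ≈ 72, worker-01 ≈ 64, db-replica-2 ≈ 60, api-02 ≈ 58.

db-replica-2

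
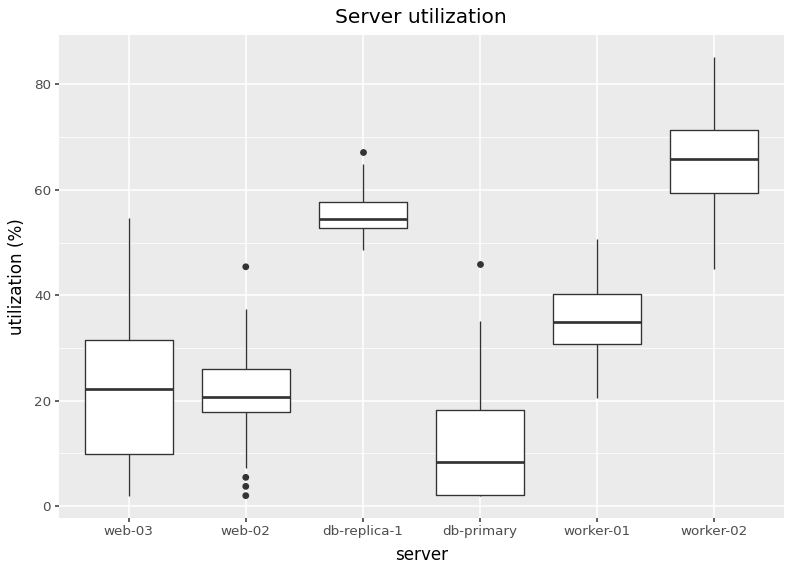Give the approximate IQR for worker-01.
≈ 10

Q3 ≈ 40, Q1 ≈ 30; IQR ≈ 10.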